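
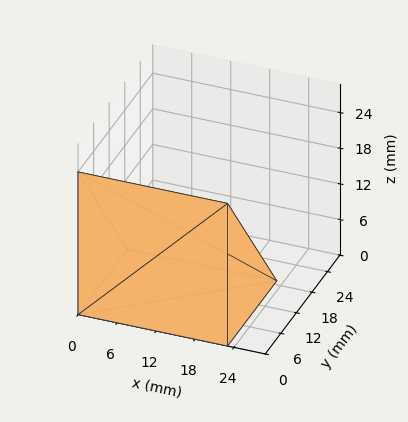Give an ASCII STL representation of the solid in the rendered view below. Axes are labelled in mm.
Reading the render: the shape is a wedge (ramp): 23 × 19 mm base, rising to 24 mm along the y=0 edge and sloping linearly to z=0 at y=19 (dimensions read to the nearest mm from the axis ticks). For the STL, each face is triangulated and given an outward normal.

solid part
  facet normal 0.0000 0.0000 -1.0000
    outer loop
      vertex 23.0 19.0 0.0
      vertex 23.0 0.0 0.0
      vertex 0.0 0.0 0.0
    endloop
  endfacet
  facet normal 0.0000 0.0000 -1.0000
    outer loop
      vertex 0.0 19.0 0.0
      vertex 23.0 19.0 0.0
      vertex 0.0 0.0 0.0
    endloop
  endfacet
  facet normal 0.0000 -1.0000 0.0000
    outer loop
      vertex 0.0 0.0 0.0
      vertex 23.0 0.0 0.0
      vertex 23.0 0.0 24.0
    endloop
  endfacet
  facet normal 0.0000 -1.0000 0.0000
    outer loop
      vertex 0.0 0.0 0.0
      vertex 23.0 0.0 24.0
      vertex 0.0 0.0 24.0
    endloop
  endfacet
  facet normal 0.0000 0.7840 0.6207
    outer loop
      vertex 0.0 0.0 24.0
      vertex 23.0 0.0 24.0
      vertex 23.0 19.0 0.0
    endloop
  endfacet
  facet normal 0.0000 0.7840 0.6207
    outer loop
      vertex 0.0 0.0 24.0
      vertex 23.0 19.0 0.0
      vertex 0.0 19.0 0.0
    endloop
  endfacet
  facet normal -1.0000 0.0000 0.0000
    outer loop
      vertex 0.0 0.0 24.0
      vertex 0.0 19.0 0.0
      vertex 0.0 0.0 0.0
    endloop
  endfacet
  facet normal 1.0000 0.0000 0.0000
    outer loop
      vertex 23.0 0.0 0.0
      vertex 23.0 19.0 0.0
      vertex 23.0 0.0 24.0
    endloop
  endfacet
endsolid part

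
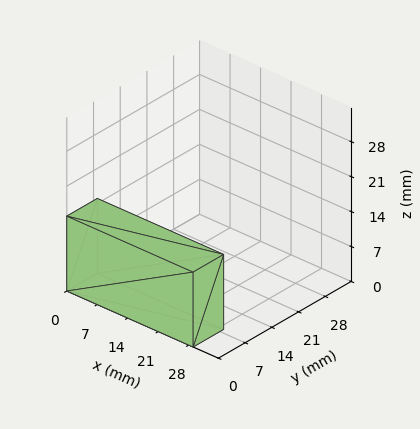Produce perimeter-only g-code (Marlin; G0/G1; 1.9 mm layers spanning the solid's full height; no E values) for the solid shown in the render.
Reading the render: the shape is a rectangular box, roughly 29 × 8 mm footprint and 15 mm tall (dimensions read to the nearest mm from the axis ticks). For the g-code, the solid's height is divided into equal slices at the stated Δz and each level perimeter traced with G1 moves after a G0 lift.

; perimeter-only toolpath
G21 ; units = mm
G90 ; absolute positioning
G28 ; home
; layer 1
G0 Z1.9
G0 X0.0 Y0.0
G1 X29.0 Y0.0
G1 X29.0 Y8.0
G1 X0.0 Y8.0
G1 X0.0 Y0.0
; layer 2
G0 Z3.8
G0 X0.0 Y0.0
G1 X29.0 Y0.0
G1 X29.0 Y8.0
G1 X0.0 Y8.0
G1 X0.0 Y0.0
; layer 3
G0 Z5.6
G0 X0.0 Y0.0
G1 X29.0 Y0.0
G1 X29.0 Y8.0
G1 X0.0 Y8.0
G1 X0.0 Y0.0
; layer 4
G0 Z7.5
G0 X0.0 Y0.0
G1 X29.0 Y0.0
G1 X29.0 Y8.0
G1 X0.0 Y8.0
G1 X0.0 Y0.0
; layer 5
G0 Z9.4
G0 X0.0 Y0.0
G1 X29.0 Y0.0
G1 X29.0 Y8.0
G1 X0.0 Y8.0
G1 X0.0 Y0.0
; layer 6
G0 Z11.2
G0 X0.0 Y0.0
G1 X29.0 Y0.0
G1 X29.0 Y8.0
G1 X0.0 Y8.0
G1 X0.0 Y0.0
; layer 7
G0 Z13.1
G0 X0.0 Y0.0
G1 X29.0 Y0.0
G1 X29.0 Y8.0
G1 X0.0 Y8.0
G1 X0.0 Y0.0
; layer 8
G0 Z15.0
G0 X0.0 Y0.0
G1 X29.0 Y0.0
G1 X29.0 Y8.0
G1 X0.0 Y8.0
G1 X0.0 Y0.0
M2 ; end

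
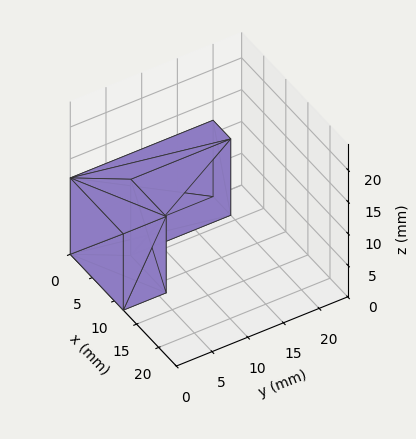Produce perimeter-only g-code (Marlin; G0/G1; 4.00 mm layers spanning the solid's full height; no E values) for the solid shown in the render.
Reading the render: the shape is an L-shaped prism: outer 12 × 20 mm, arm thicknesses ≈ 6 mm (horizontal) and 4 mm (vertical), extruded 12 mm in z (dimensions read to the nearest mm from the axis ticks). For the g-code, the solid's height is divided into equal slices at the stated Δz and each level perimeter traced with G1 moves after a G0 lift.

; perimeter-only toolpath
G21 ; units = mm
G90 ; absolute positioning
G28 ; home
; layer 1
G0 Z4.00
G0 X0.00 Y0.00
G1 X12.00 Y0.00
G1 X12.00 Y6.00
G1 X4.00 Y6.00
G1 X4.00 Y20.00
G1 X0.00 Y20.00
G1 X0.00 Y0.00
; layer 2
G0 Z8.00
G0 X0.00 Y0.00
G1 X12.00 Y0.00
G1 X12.00 Y6.00
G1 X4.00 Y6.00
G1 X4.00 Y20.00
G1 X0.00 Y20.00
G1 X0.00 Y0.00
; layer 3
G0 Z12.00
G0 X0.00 Y0.00
G1 X12.00 Y0.00
G1 X12.00 Y6.00
G1 X4.00 Y6.00
G1 X4.00 Y20.00
G1 X0.00 Y20.00
G1 X0.00 Y0.00
M2 ; end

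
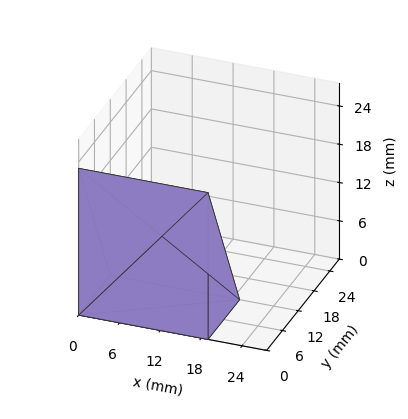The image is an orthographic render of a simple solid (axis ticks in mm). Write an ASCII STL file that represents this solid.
Reading the render: the shape is a wedge (ramp): 19 × 12 mm base, rising to 23 mm along the y=0 edge and sloping linearly to z=0 at y=12 (dimensions read to the nearest mm from the axis ticks). For the STL, each face is triangulated and given an outward normal.

solid part
  facet normal 0.0000 0.0000 -1.0000
    outer loop
      vertex 19.0 12.0 0.0
      vertex 19.0 0.0 0.0
      vertex 0.0 0.0 0.0
    endloop
  endfacet
  facet normal 0.0000 0.0000 -1.0000
    outer loop
      vertex 0.0 12.0 0.0
      vertex 19.0 12.0 0.0
      vertex 0.0 0.0 0.0
    endloop
  endfacet
  facet normal 0.0000 -1.0000 0.0000
    outer loop
      vertex 0.0 0.0 0.0
      vertex 19.0 0.0 0.0
      vertex 19.0 0.0 23.0
    endloop
  endfacet
  facet normal 0.0000 -1.0000 0.0000
    outer loop
      vertex 0.0 0.0 0.0
      vertex 19.0 0.0 23.0
      vertex 0.0 0.0 23.0
    endloop
  endfacet
  facet normal 0.0000 0.8866 0.4626
    outer loop
      vertex 0.0 0.0 23.0
      vertex 19.0 0.0 23.0
      vertex 19.0 12.0 0.0
    endloop
  endfacet
  facet normal 0.0000 0.8866 0.4626
    outer loop
      vertex 0.0 0.0 23.0
      vertex 19.0 12.0 0.0
      vertex 0.0 12.0 0.0
    endloop
  endfacet
  facet normal -1.0000 0.0000 0.0000
    outer loop
      vertex 0.0 0.0 23.0
      vertex 0.0 12.0 0.0
      vertex 0.0 0.0 0.0
    endloop
  endfacet
  facet normal 1.0000 0.0000 0.0000
    outer loop
      vertex 19.0 0.0 0.0
      vertex 19.0 12.0 0.0
      vertex 19.0 0.0 23.0
    endloop
  endfacet
endsolid part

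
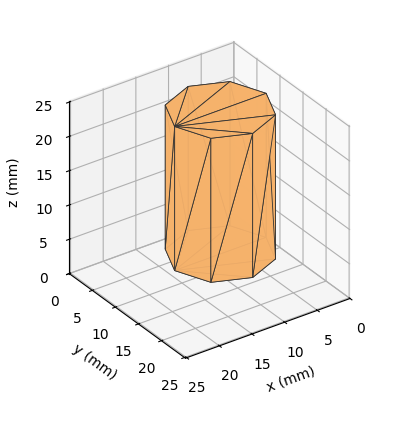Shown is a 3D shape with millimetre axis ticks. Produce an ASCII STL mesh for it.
Reading the render: the shape is a regular 8-sided prism (a cylinder approximated with 8 flat sides), circumscribed radius ≈ 7 mm, height ≈ 21 mm (dimensions read to the nearest mm from the axis ticks). For the STL, each face is triangulated and given an outward normal.

solid part
  facet normal 0.0000 0.0000 -1.0000
    outer loop
      vertex 7.000 14.000 0.000
      vertex 11.950 11.950 0.000
      vertex 14.000 7.000 0.000
    endloop
  endfacet
  facet normal 0.0000 0.0000 -1.0000
    outer loop
      vertex 2.050 11.950 0.000
      vertex 7.000 14.000 0.000
      vertex 14.000 7.000 0.000
    endloop
  endfacet
  facet normal 0.0000 0.0000 -1.0000
    outer loop
      vertex 0.000 7.000 0.000
      vertex 2.050 11.950 0.000
      vertex 14.000 7.000 0.000
    endloop
  endfacet
  facet normal 0.0000 0.0000 -1.0000
    outer loop
      vertex 2.050 2.050 0.000
      vertex 0.000 7.000 0.000
      vertex 14.000 7.000 0.000
    endloop
  endfacet
  facet normal 0.0000 0.0000 -1.0000
    outer loop
      vertex 7.000 0.000 0.000
      vertex 2.050 2.050 0.000
      vertex 14.000 7.000 0.000
    endloop
  endfacet
  facet normal 0.0000 0.0000 -1.0000
    outer loop
      vertex 11.950 2.050 0.000
      vertex 7.000 0.000 0.000
      vertex 14.000 7.000 0.000
    endloop
  endfacet
  facet normal 0.0000 0.0000 1.0000
    outer loop
      vertex 14.000 7.000 21.000
      vertex 11.950 11.950 21.000
      vertex 7.000 14.000 21.000
    endloop
  endfacet
  facet normal 0.0000 0.0000 1.0000
    outer loop
      vertex 14.000 7.000 21.000
      vertex 7.000 14.000 21.000
      vertex 2.050 11.950 21.000
    endloop
  endfacet
  facet normal 0.0000 0.0000 1.0000
    outer loop
      vertex 14.000 7.000 21.000
      vertex 2.050 11.950 21.000
      vertex 0.000 7.000 21.000
    endloop
  endfacet
  facet normal 0.0000 0.0000 1.0000
    outer loop
      vertex 14.000 7.000 21.000
      vertex 0.000 7.000 21.000
      vertex 2.050 2.050 21.000
    endloop
  endfacet
  facet normal 0.0000 0.0000 1.0000
    outer loop
      vertex 14.000 7.000 21.000
      vertex 2.050 2.050 21.000
      vertex 7.000 0.000 21.000
    endloop
  endfacet
  facet normal 0.0000 0.0000 1.0000
    outer loop
      vertex 14.000 7.000 21.000
      vertex 7.000 0.000 21.000
      vertex 11.950 2.050 21.000
    endloop
  endfacet
  facet normal 0.9239 0.3826 0.0000
    outer loop
      vertex 14.000 7.000 0.000
      vertex 11.950 11.950 0.000
      vertex 11.950 11.950 21.000
    endloop
  endfacet
  facet normal 0.9239 0.3826 0.0000
    outer loop
      vertex 14.000 7.000 0.000
      vertex 11.950 11.950 21.000
      vertex 14.000 7.000 21.000
    endloop
  endfacet
  facet normal 0.3826 0.9239 0.0000
    outer loop
      vertex 11.950 11.950 0.000
      vertex 7.000 14.000 0.000
      vertex 7.000 14.000 21.000
    endloop
  endfacet
  facet normal 0.3826 0.9239 0.0000
    outer loop
      vertex 11.950 11.950 0.000
      vertex 7.000 14.000 21.000
      vertex 11.950 11.950 21.000
    endloop
  endfacet
  facet normal -0.3826 0.9239 0.0000
    outer loop
      vertex 7.000 14.000 0.000
      vertex 2.050 11.950 0.000
      vertex 2.050 11.950 21.000
    endloop
  endfacet
  facet normal -0.3826 0.9239 0.0000
    outer loop
      vertex 7.000 14.000 0.000
      vertex 2.050 11.950 21.000
      vertex 7.000 14.000 21.000
    endloop
  endfacet
  facet normal -0.9239 0.3826 0.0000
    outer loop
      vertex 2.050 11.950 0.000
      vertex 0.000 7.000 0.000
      vertex 0.000 7.000 21.000
    endloop
  endfacet
  facet normal -0.9239 0.3826 0.0000
    outer loop
      vertex 2.050 11.950 0.000
      vertex 0.000 7.000 21.000
      vertex 2.050 11.950 21.000
    endloop
  endfacet
  facet normal -0.9239 -0.3826 0.0000
    outer loop
      vertex 0.000 7.000 0.000
      vertex 2.050 2.050 0.000
      vertex 2.050 2.050 21.000
    endloop
  endfacet
  facet normal -0.9239 -0.3826 0.0000
    outer loop
      vertex 0.000 7.000 0.000
      vertex 2.050 2.050 21.000
      vertex 0.000 7.000 21.000
    endloop
  endfacet
  facet normal -0.3826 -0.9239 0.0000
    outer loop
      vertex 2.050 2.050 0.000
      vertex 7.000 0.000 0.000
      vertex 7.000 0.000 21.000
    endloop
  endfacet
  facet normal -0.3826 -0.9239 0.0000
    outer loop
      vertex 2.050 2.050 0.000
      vertex 7.000 0.000 21.000
      vertex 2.050 2.050 21.000
    endloop
  endfacet
  facet normal 0.3826 -0.9239 0.0000
    outer loop
      vertex 7.000 0.000 0.000
      vertex 11.950 2.050 0.000
      vertex 11.950 2.050 21.000
    endloop
  endfacet
  facet normal 0.3826 -0.9239 0.0000
    outer loop
      vertex 7.000 0.000 0.000
      vertex 11.950 2.050 21.000
      vertex 7.000 0.000 21.000
    endloop
  endfacet
  facet normal 0.9239 -0.3826 0.0000
    outer loop
      vertex 11.950 2.050 0.000
      vertex 14.000 7.000 0.000
      vertex 14.000 7.000 21.000
    endloop
  endfacet
  facet normal 0.9239 -0.3826 0.0000
    outer loop
      vertex 11.950 2.050 0.000
      vertex 14.000 7.000 21.000
      vertex 11.950 2.050 21.000
    endloop
  endfacet
endsolid part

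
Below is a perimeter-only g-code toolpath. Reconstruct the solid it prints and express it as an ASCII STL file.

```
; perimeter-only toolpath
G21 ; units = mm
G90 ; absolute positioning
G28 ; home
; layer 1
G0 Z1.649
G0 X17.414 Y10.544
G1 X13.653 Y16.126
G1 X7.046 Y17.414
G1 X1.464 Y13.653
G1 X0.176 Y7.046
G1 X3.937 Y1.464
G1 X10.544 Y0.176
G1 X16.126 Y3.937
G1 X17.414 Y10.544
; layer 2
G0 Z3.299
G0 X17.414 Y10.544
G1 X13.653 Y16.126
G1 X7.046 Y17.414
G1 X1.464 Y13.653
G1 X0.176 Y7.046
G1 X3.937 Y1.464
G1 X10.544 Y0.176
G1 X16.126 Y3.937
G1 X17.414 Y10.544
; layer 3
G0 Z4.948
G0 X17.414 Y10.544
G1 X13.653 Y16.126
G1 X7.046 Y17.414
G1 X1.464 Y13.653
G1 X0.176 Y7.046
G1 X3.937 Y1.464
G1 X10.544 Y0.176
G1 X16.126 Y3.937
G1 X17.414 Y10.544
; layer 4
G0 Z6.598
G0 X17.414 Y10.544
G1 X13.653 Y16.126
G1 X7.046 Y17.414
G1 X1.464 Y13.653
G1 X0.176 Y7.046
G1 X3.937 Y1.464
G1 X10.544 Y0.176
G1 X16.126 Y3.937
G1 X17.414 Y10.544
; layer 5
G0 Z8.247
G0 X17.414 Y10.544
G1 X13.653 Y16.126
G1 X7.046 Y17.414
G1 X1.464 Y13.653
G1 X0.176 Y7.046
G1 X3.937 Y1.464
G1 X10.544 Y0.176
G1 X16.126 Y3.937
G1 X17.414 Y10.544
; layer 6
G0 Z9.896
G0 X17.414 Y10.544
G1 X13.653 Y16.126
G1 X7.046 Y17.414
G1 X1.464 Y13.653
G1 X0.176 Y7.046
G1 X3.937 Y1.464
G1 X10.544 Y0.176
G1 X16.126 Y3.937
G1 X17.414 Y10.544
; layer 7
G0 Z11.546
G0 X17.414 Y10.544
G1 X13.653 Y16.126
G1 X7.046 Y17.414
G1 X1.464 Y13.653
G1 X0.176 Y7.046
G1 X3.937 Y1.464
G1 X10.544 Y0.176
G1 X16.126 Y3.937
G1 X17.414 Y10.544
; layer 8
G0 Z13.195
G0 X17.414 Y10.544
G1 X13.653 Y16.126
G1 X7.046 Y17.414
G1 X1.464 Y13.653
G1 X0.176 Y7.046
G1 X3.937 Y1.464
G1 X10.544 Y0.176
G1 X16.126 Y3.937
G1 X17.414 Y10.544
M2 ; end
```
solid part
  facet normal 0.0000 0.0000 -1.0000
    outer loop
      vertex 7.046 17.414 0.000
      vertex 13.653 16.126 0.000
      vertex 17.414 10.544 0.000
    endloop
  endfacet
  facet normal 0.0000 0.0000 -1.0000
    outer loop
      vertex 1.464 13.653 0.000
      vertex 7.046 17.414 0.000
      vertex 17.414 10.544 0.000
    endloop
  endfacet
  facet normal 0.0000 0.0000 -1.0000
    outer loop
      vertex 0.176 7.046 0.000
      vertex 1.464 13.653 0.000
      vertex 17.414 10.544 0.000
    endloop
  endfacet
  facet normal 0.0000 0.0000 -1.0000
    outer loop
      vertex 3.937 1.464 0.000
      vertex 0.176 7.046 0.000
      vertex 17.414 10.544 0.000
    endloop
  endfacet
  facet normal 0.0000 0.0000 -1.0000
    outer loop
      vertex 10.544 0.176 0.000
      vertex 3.937 1.464 0.000
      vertex 17.414 10.544 0.000
    endloop
  endfacet
  facet normal 0.0000 0.0000 -1.0000
    outer loop
      vertex 16.126 3.937 0.000
      vertex 10.544 0.176 0.000
      vertex 17.414 10.544 0.000
    endloop
  endfacet
  facet normal 0.0000 0.0000 1.0000
    outer loop
      vertex 17.414 10.544 13.195
      vertex 13.653 16.126 13.195
      vertex 7.046 17.414 13.195
    endloop
  endfacet
  facet normal 0.0000 0.0000 1.0000
    outer loop
      vertex 17.414 10.544 13.195
      vertex 7.046 17.414 13.195
      vertex 1.464 13.653 13.195
    endloop
  endfacet
  facet normal 0.0000 0.0000 1.0000
    outer loop
      vertex 17.414 10.544 13.195
      vertex 1.464 13.653 13.195
      vertex 0.176 7.046 13.195
    endloop
  endfacet
  facet normal 0.0000 0.0000 1.0000
    outer loop
      vertex 17.414 10.544 13.195
      vertex 0.176 7.046 13.195
      vertex 3.937 1.464 13.195
    endloop
  endfacet
  facet normal 0.0000 0.0000 1.0000
    outer loop
      vertex 17.414 10.544 13.195
      vertex 3.937 1.464 13.195
      vertex 10.544 0.176 13.195
    endloop
  endfacet
  facet normal 0.0000 0.0000 1.0000
    outer loop
      vertex 17.414 10.544 13.195
      vertex 10.544 0.176 13.195
      vertex 16.126 3.937 13.195
    endloop
  endfacet
  facet normal 0.8293 0.5588 0.0000
    outer loop
      vertex 17.414 10.544 0.000
      vertex 13.653 16.126 0.000
      vertex 13.653 16.126 13.195
    endloop
  endfacet
  facet normal 0.8293 0.5588 0.0000
    outer loop
      vertex 17.414 10.544 0.000
      vertex 13.653 16.126 13.195
      vertex 17.414 10.544 13.195
    endloop
  endfacet
  facet normal 0.1913 0.9815 0.0000
    outer loop
      vertex 13.653 16.126 0.000
      vertex 7.046 17.414 0.000
      vertex 7.046 17.414 13.195
    endloop
  endfacet
  facet normal 0.1913 0.9815 0.0000
    outer loop
      vertex 13.653 16.126 0.000
      vertex 7.046 17.414 13.195
      vertex 13.653 16.126 13.195
    endloop
  endfacet
  facet normal -0.5588 0.8293 0.0000
    outer loop
      vertex 7.046 17.414 0.000
      vertex 1.464 13.653 0.000
      vertex 1.464 13.653 13.195
    endloop
  endfacet
  facet normal -0.5588 0.8293 0.0000
    outer loop
      vertex 7.046 17.414 0.000
      vertex 1.464 13.653 13.195
      vertex 7.046 17.414 13.195
    endloop
  endfacet
  facet normal -0.9815 0.1913 0.0000
    outer loop
      vertex 1.464 13.653 0.000
      vertex 0.176 7.046 0.000
      vertex 0.176 7.046 13.195
    endloop
  endfacet
  facet normal -0.9815 0.1913 0.0000
    outer loop
      vertex 1.464 13.653 0.000
      vertex 0.176 7.046 13.195
      vertex 1.464 13.653 13.195
    endloop
  endfacet
  facet normal -0.8293 -0.5588 0.0000
    outer loop
      vertex 0.176 7.046 0.000
      vertex 3.937 1.464 0.000
      vertex 3.937 1.464 13.195
    endloop
  endfacet
  facet normal -0.8293 -0.5588 0.0000
    outer loop
      vertex 0.176 7.046 0.000
      vertex 3.937 1.464 13.195
      vertex 0.176 7.046 13.195
    endloop
  endfacet
  facet normal -0.1913 -0.9815 0.0000
    outer loop
      vertex 3.937 1.464 0.000
      vertex 10.544 0.176 0.000
      vertex 10.544 0.176 13.195
    endloop
  endfacet
  facet normal -0.1913 -0.9815 0.0000
    outer loop
      vertex 3.937 1.464 0.000
      vertex 10.544 0.176 13.195
      vertex 3.937 1.464 13.195
    endloop
  endfacet
  facet normal 0.5588 -0.8293 0.0000
    outer loop
      vertex 10.544 0.176 0.000
      vertex 16.126 3.937 0.000
      vertex 16.126 3.937 13.195
    endloop
  endfacet
  facet normal 0.5588 -0.8293 0.0000
    outer loop
      vertex 10.544 0.176 0.000
      vertex 16.126 3.937 13.195
      vertex 10.544 0.176 13.195
    endloop
  endfacet
  facet normal 0.9815 -0.1913 0.0000
    outer loop
      vertex 16.126 3.937 0.000
      vertex 17.414 10.544 0.000
      vertex 17.414 10.544 13.195
    endloop
  endfacet
  facet normal 0.9815 -0.1913 0.0000
    outer loop
      vertex 16.126 3.937 0.000
      vertex 17.414 10.544 13.195
      vertex 16.126 3.937 13.195
    endloop
  endfacet
endsolid part

The G0 Z moves step by Δz≈1.649 mm. Every layer's G1 loop is the same polygon, so the solid is a straight extrusion of it from z=0 to z≈13.2. Closing with flat bottom and top caps and triangulating gives 28 facets — a regular 8-sided prism (a cylinder approximated with 8 flat sides), circumscribed radius ≈ 8.79 mm, height ≈ 13.2 mm.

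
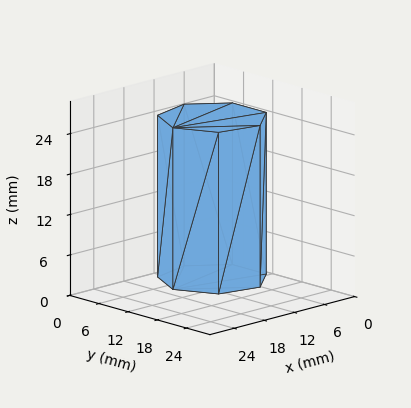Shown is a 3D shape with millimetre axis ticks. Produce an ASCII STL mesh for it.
Reading the render: the shape is a regular 7-sided prism (a cylinder approximated with 7 flat sides), circumscribed radius ≈ 8 mm, height ≈ 24 mm (dimensions read to the nearest mm from the axis ticks). For the STL, each face is triangulated and given an outward normal.

solid part
  facet normal 0.0000 0.0000 -1.0000
    outer loop
      vertex 6.220 15.799 0.000
      vertex 12.988 14.255 0.000
      vertex 16.000 8.000 0.000
    endloop
  endfacet
  facet normal 0.0000 0.0000 -1.0000
    outer loop
      vertex 0.792 11.471 0.000
      vertex 6.220 15.799 0.000
      vertex 16.000 8.000 0.000
    endloop
  endfacet
  facet normal 0.0000 0.0000 -1.0000
    outer loop
      vertex 0.792 4.529 0.000
      vertex 0.792 11.471 0.000
      vertex 16.000 8.000 0.000
    endloop
  endfacet
  facet normal 0.0000 0.0000 -1.0000
    outer loop
      vertex 6.220 0.201 0.000
      vertex 0.792 4.529 0.000
      vertex 16.000 8.000 0.000
    endloop
  endfacet
  facet normal 0.0000 0.0000 -1.0000
    outer loop
      vertex 12.988 1.745 0.000
      vertex 6.220 0.201 0.000
      vertex 16.000 8.000 0.000
    endloop
  endfacet
  facet normal 0.0000 0.0000 1.0000
    outer loop
      vertex 16.000 8.000 24.000
      vertex 12.988 14.255 24.000
      vertex 6.220 15.799 24.000
    endloop
  endfacet
  facet normal 0.0000 0.0000 1.0000
    outer loop
      vertex 16.000 8.000 24.000
      vertex 6.220 15.799 24.000
      vertex 0.792 11.471 24.000
    endloop
  endfacet
  facet normal 0.0000 0.0000 1.0000
    outer loop
      vertex 16.000 8.000 24.000
      vertex 0.792 11.471 24.000
      vertex 0.792 4.529 24.000
    endloop
  endfacet
  facet normal 0.0000 0.0000 1.0000
    outer loop
      vertex 16.000 8.000 24.000
      vertex 0.792 4.529 24.000
      vertex 6.220 0.201 24.000
    endloop
  endfacet
  facet normal 0.0000 0.0000 1.0000
    outer loop
      vertex 16.000 8.000 24.000
      vertex 6.220 0.201 24.000
      vertex 12.988 1.745 24.000
    endloop
  endfacet
  facet normal 0.9010 0.4339 0.0000
    outer loop
      vertex 16.000 8.000 0.000
      vertex 12.988 14.255 0.000
      vertex 12.988 14.255 24.000
    endloop
  endfacet
  facet normal 0.9010 0.4339 0.0000
    outer loop
      vertex 16.000 8.000 0.000
      vertex 12.988 14.255 24.000
      vertex 16.000 8.000 24.000
    endloop
  endfacet
  facet normal 0.2224 0.9750 0.0000
    outer loop
      vertex 12.988 14.255 0.000
      vertex 6.220 15.799 0.000
      vertex 6.220 15.799 24.000
    endloop
  endfacet
  facet normal 0.2224 0.9750 0.0000
    outer loop
      vertex 12.988 14.255 0.000
      vertex 6.220 15.799 24.000
      vertex 12.988 14.255 24.000
    endloop
  endfacet
  facet normal -0.6234 0.7819 0.0000
    outer loop
      vertex 6.220 15.799 0.000
      vertex 0.792 11.471 0.000
      vertex 0.792 11.471 24.000
    endloop
  endfacet
  facet normal -0.6234 0.7819 0.0000
    outer loop
      vertex 6.220 15.799 0.000
      vertex 0.792 11.471 24.000
      vertex 6.220 15.799 24.000
    endloop
  endfacet
  facet normal -1.0000 0.0000 0.0000
    outer loop
      vertex 0.792 11.471 0.000
      vertex 0.792 4.529 0.000
      vertex 0.792 4.529 24.000
    endloop
  endfacet
  facet normal -1.0000 0.0000 0.0000
    outer loop
      vertex 0.792 11.471 0.000
      vertex 0.792 4.529 24.000
      vertex 0.792 11.471 24.000
    endloop
  endfacet
  facet normal -0.6234 -0.7819 0.0000
    outer loop
      vertex 0.792 4.529 0.000
      vertex 6.220 0.201 0.000
      vertex 6.220 0.201 24.000
    endloop
  endfacet
  facet normal -0.6234 -0.7819 0.0000
    outer loop
      vertex 0.792 4.529 0.000
      vertex 6.220 0.201 24.000
      vertex 0.792 4.529 24.000
    endloop
  endfacet
  facet normal 0.2224 -0.9750 0.0000
    outer loop
      vertex 6.220 0.201 0.000
      vertex 12.988 1.745 0.000
      vertex 12.988 1.745 24.000
    endloop
  endfacet
  facet normal 0.2224 -0.9750 0.0000
    outer loop
      vertex 6.220 0.201 0.000
      vertex 12.988 1.745 24.000
      vertex 6.220 0.201 24.000
    endloop
  endfacet
  facet normal 0.9010 -0.4339 0.0000
    outer loop
      vertex 12.988 1.745 0.000
      vertex 16.000 8.000 0.000
      vertex 16.000 8.000 24.000
    endloop
  endfacet
  facet normal 0.9010 -0.4339 0.0000
    outer loop
      vertex 12.988 1.745 0.000
      vertex 16.000 8.000 24.000
      vertex 12.988 1.745 24.000
    endloop
  endfacet
endsolid part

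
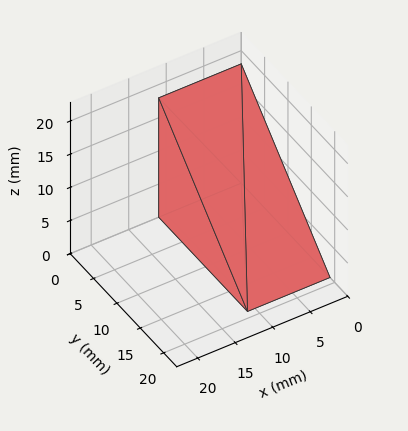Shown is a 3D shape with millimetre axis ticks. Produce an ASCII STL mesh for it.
Reading the render: the shape is a wedge (ramp): 11 × 19 mm base, rising to 18 mm along the y=0 edge and sloping linearly to z=0 at y=19 (dimensions read to the nearest mm from the axis ticks). For the STL, each face is triangulated and given an outward normal.

solid part
  facet normal 0.0000 0.0000 -1.0000
    outer loop
      vertex 11.0 19.0 0.0
      vertex 11.0 0.0 0.0
      vertex 0.0 0.0 0.0
    endloop
  endfacet
  facet normal 0.0000 0.0000 -1.0000
    outer loop
      vertex 0.0 19.0 0.0
      vertex 11.0 19.0 0.0
      vertex 0.0 0.0 0.0
    endloop
  endfacet
  facet normal 0.0000 -1.0000 0.0000
    outer loop
      vertex 0.0 0.0 0.0
      vertex 11.0 0.0 0.0
      vertex 11.0 0.0 18.0
    endloop
  endfacet
  facet normal 0.0000 -1.0000 0.0000
    outer loop
      vertex 0.0 0.0 0.0
      vertex 11.0 0.0 18.0
      vertex 0.0 0.0 18.0
    endloop
  endfacet
  facet normal 0.0000 0.6877 0.7260
    outer loop
      vertex 0.0 0.0 18.0
      vertex 11.0 0.0 18.0
      vertex 11.0 19.0 0.0
    endloop
  endfacet
  facet normal 0.0000 0.6877 0.7260
    outer loop
      vertex 0.0 0.0 18.0
      vertex 11.0 19.0 0.0
      vertex 0.0 19.0 0.0
    endloop
  endfacet
  facet normal -1.0000 0.0000 0.0000
    outer loop
      vertex 0.0 0.0 18.0
      vertex 0.0 19.0 0.0
      vertex 0.0 0.0 0.0
    endloop
  endfacet
  facet normal 1.0000 0.0000 0.0000
    outer loop
      vertex 11.0 0.0 0.0
      vertex 11.0 19.0 0.0
      vertex 11.0 0.0 18.0
    endloop
  endfacet
endsolid part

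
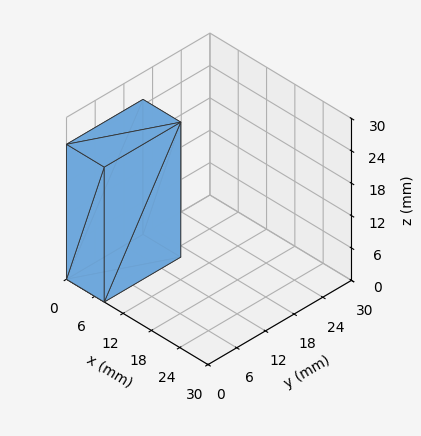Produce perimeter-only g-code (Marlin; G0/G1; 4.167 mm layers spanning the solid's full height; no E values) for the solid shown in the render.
Reading the render: the shape is a rectangular box, roughly 8 × 16 mm footprint and 25 mm tall (dimensions read to the nearest mm from the axis ticks). For the g-code, the solid's height is divided into equal slices at the stated Δz and each level perimeter traced with G1 moves after a G0 lift.

; perimeter-only toolpath
G21 ; units = mm
G90 ; absolute positioning
G28 ; home
; layer 1
G0 Z4.167
G0 X0.000 Y0.000
G1 X8.000 Y0.000
G1 X8.000 Y16.000
G1 X0.000 Y16.000
G1 X0.000 Y0.000
; layer 2
G0 Z8.333
G0 X0.000 Y0.000
G1 X8.000 Y0.000
G1 X8.000 Y16.000
G1 X0.000 Y16.000
G1 X0.000 Y0.000
; layer 3
G0 Z12.500
G0 X0.000 Y0.000
G1 X8.000 Y0.000
G1 X8.000 Y16.000
G1 X0.000 Y16.000
G1 X0.000 Y0.000
; layer 4
G0 Z16.667
G0 X0.000 Y0.000
G1 X8.000 Y0.000
G1 X8.000 Y16.000
G1 X0.000 Y16.000
G1 X0.000 Y0.000
; layer 5
G0 Z20.833
G0 X0.000 Y0.000
G1 X8.000 Y0.000
G1 X8.000 Y16.000
G1 X0.000 Y16.000
G1 X0.000 Y0.000
; layer 6
G0 Z25.000
G0 X0.000 Y0.000
G1 X8.000 Y0.000
G1 X8.000 Y16.000
G1 X0.000 Y16.000
G1 X0.000 Y0.000
M2 ; end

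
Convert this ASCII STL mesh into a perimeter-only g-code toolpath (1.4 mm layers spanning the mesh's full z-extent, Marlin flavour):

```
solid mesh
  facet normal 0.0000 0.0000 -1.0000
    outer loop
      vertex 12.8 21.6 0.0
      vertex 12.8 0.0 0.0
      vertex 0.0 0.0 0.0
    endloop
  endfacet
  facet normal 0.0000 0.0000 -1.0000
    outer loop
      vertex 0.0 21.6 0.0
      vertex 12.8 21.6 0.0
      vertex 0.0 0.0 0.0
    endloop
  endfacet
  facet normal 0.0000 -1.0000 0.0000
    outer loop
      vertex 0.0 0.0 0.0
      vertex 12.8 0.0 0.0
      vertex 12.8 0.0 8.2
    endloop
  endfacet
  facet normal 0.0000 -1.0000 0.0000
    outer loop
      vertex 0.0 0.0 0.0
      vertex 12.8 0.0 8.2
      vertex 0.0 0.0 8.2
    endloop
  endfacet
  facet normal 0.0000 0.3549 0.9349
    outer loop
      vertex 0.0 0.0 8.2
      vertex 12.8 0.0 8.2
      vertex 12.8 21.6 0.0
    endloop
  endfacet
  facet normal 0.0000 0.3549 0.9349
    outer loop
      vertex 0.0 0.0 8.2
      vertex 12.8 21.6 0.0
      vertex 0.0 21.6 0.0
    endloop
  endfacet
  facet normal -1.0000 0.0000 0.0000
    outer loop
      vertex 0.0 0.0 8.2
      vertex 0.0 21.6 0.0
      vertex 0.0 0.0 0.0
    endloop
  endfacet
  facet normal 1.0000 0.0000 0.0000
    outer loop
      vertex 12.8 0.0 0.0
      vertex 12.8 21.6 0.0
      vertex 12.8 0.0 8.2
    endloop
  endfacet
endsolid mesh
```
; perimeter-only toolpath
G21 ; units = mm
G90 ; absolute positioning
G28 ; home
; layer 1
G0 Z1.4
G0 X0.0 Y0.0
G1 X12.8 Y0.0
G1 X12.8 Y18.0
G1 X0.0 Y18.0
G1 X0.0 Y0.0
; layer 2
G0 Z2.7
G0 X0.0 Y0.0
G1 X12.8 Y0.0
G1 X12.8 Y14.4
G1 X0.0 Y14.4
G1 X0.0 Y0.0
; layer 3
G0 Z4.1
G0 X0.0 Y0.0
G1 X12.8 Y0.0
G1 X12.8 Y10.8
G1 X0.0 Y10.8
G1 X0.0 Y0.0
; layer 4
G0 Z5.5
G0 X0.0 Y0.0
G1 X12.8 Y0.0
G1 X12.8 Y7.2
G1 X0.0 Y7.2
G1 X0.0 Y0.0
; layer 5
G0 Z6.8
G0 X0.0 Y0.0
G1 X12.8 Y0.0
G1 X12.8 Y3.6
G1 X0.0 Y3.6
G1 X0.0 Y0.0
M2 ; end

The solid is a wedge (ramp): 12.8 × 21.6 mm base, rising to 8.2 mm along the y=0 edge and sloping linearly to z=0 at y=21.6. Slicing at Δz = 1.4 mm — 6 equal slices spanning the solid's height, so layer i sits at z = i·h/6 — gives 5 non-empty perimeters. Each is a 4-segment closed polygon; G0 lifts to the layer z and rapids to the start vertex, then G1 traces the edges. The cross-section shrinks linearly with z (the slice at the apex is degenerate and omitted).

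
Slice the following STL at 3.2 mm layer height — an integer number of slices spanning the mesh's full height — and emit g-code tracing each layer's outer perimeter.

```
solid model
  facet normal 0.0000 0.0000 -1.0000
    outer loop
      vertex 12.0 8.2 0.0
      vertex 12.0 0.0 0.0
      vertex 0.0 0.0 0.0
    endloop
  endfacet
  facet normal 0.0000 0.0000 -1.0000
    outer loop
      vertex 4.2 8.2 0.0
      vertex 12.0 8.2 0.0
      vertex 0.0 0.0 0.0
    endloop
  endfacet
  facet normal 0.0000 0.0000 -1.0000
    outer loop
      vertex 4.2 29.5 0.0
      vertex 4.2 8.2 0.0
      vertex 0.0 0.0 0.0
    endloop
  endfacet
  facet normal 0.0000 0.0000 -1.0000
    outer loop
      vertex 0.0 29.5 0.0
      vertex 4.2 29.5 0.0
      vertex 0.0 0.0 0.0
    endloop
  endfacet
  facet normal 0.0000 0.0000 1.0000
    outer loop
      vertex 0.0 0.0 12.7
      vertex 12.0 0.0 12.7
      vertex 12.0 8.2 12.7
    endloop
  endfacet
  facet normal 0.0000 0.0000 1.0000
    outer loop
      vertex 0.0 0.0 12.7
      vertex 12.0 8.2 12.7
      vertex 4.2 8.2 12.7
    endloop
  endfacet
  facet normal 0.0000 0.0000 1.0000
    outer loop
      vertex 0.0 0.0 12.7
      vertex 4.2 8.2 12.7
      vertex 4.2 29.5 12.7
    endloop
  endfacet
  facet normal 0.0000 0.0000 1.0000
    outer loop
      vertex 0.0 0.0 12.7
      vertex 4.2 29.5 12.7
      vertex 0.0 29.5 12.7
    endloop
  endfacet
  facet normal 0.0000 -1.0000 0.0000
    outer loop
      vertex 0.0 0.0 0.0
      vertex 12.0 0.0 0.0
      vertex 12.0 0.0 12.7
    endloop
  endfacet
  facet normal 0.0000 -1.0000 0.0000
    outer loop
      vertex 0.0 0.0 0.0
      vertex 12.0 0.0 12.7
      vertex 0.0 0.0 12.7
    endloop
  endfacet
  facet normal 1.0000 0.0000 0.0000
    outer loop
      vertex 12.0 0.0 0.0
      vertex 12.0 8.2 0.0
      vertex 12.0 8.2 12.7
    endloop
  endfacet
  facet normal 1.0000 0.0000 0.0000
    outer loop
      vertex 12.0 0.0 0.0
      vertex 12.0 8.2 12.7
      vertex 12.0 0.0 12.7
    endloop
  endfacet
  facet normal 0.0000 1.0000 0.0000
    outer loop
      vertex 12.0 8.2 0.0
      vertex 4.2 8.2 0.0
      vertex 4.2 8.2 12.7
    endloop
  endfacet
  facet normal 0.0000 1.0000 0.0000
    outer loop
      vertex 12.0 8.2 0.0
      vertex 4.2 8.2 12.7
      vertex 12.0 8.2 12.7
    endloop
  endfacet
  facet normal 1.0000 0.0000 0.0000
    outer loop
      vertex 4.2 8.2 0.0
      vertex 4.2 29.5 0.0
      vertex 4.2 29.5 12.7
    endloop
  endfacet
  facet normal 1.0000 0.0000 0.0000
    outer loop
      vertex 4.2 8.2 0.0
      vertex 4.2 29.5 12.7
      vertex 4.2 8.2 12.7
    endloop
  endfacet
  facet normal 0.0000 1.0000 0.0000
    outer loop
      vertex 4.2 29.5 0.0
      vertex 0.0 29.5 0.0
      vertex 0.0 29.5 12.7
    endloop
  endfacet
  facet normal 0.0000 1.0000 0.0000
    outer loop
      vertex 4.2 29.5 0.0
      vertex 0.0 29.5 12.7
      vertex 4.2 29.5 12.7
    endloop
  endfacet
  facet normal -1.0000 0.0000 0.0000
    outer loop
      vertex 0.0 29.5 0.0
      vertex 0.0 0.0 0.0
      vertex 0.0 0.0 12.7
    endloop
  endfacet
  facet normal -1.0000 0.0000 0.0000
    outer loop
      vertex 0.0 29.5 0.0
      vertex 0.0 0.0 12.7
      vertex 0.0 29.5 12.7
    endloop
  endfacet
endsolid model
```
; perimeter-only toolpath
G21 ; units = mm
G90 ; absolute positioning
G28 ; home
; layer 1
G0 Z3.2
G0 X0.0 Y0.0
G1 X12.0 Y0.0
G1 X12.0 Y8.2
G1 X4.2 Y8.2
G1 X4.2 Y29.5
G1 X0.0 Y29.5
G1 X0.0 Y0.0
; layer 2
G0 Z6.3
G0 X0.0 Y0.0
G1 X12.0 Y0.0
G1 X12.0 Y8.2
G1 X4.2 Y8.2
G1 X4.2 Y29.5
G1 X0.0 Y29.5
G1 X0.0 Y0.0
; layer 3
G0 Z9.5
G0 X0.0 Y0.0
G1 X12.0 Y0.0
G1 X12.0 Y8.2
G1 X4.2 Y8.2
G1 X4.2 Y29.5
G1 X0.0 Y29.5
G1 X0.0 Y0.0
; layer 4
G0 Z12.7
G0 X0.0 Y0.0
G1 X12.0 Y0.0
G1 X12.0 Y8.2
G1 X4.2 Y8.2
G1 X4.2 Y29.5
G1 X0.0 Y29.5
G1 X0.0 Y0.0
M2 ; end

The solid is an L-shaped prism: outer 12 × 29.5 mm, arm thicknesses ≈ 8.2 mm (horizontal) and 4.2 mm (vertical), extruded 12.7 mm in z. Slicing at Δz = 3.2 mm — 4 equal slices spanning the solid's height, so layer i sits at z = i·h/4 — gives 4 non-empty perimeters. Each is a 6-segment closed polygon; G0 lifts to the layer z and rapids to the start vertex, then G1 traces the edges.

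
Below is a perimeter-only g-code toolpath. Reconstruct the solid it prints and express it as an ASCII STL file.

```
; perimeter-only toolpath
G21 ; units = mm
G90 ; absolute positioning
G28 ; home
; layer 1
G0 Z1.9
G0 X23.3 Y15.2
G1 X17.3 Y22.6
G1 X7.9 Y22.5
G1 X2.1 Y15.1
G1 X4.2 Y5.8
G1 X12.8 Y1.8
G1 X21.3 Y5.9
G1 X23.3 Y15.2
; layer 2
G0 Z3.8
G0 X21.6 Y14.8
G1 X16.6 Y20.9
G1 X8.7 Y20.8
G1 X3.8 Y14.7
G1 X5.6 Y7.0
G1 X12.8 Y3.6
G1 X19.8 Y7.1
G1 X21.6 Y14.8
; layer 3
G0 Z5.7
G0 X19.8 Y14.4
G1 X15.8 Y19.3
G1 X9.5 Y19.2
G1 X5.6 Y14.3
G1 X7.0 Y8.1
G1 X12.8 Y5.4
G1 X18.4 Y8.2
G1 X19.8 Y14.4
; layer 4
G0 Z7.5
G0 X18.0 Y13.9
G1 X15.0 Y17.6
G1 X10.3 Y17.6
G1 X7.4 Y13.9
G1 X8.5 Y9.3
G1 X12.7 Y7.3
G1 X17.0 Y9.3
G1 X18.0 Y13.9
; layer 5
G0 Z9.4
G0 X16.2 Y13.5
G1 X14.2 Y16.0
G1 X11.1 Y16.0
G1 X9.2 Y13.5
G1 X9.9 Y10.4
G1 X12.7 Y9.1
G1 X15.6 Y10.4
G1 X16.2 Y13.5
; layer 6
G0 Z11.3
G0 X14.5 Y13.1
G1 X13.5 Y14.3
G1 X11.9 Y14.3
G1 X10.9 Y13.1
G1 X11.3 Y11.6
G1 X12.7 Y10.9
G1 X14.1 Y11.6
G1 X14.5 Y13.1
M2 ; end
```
solid part
  facet normal 0.0000 0.0000 -1.0000
    outer loop
      vertex 7.1 24.1 0.0
      vertex 18.1 24.2 0.0
      vertex 25.1 15.6 0.0
    endloop
  endfacet
  facet normal 0.0000 0.0000 -1.0000
    outer loop
      vertex 0.3 15.5 0.0
      vertex 7.1 24.1 0.0
      vertex 25.1 15.6 0.0
    endloop
  endfacet
  facet normal 0.0000 0.0000 -1.0000
    outer loop
      vertex 2.8 4.7 0.0
      vertex 0.3 15.5 0.0
      vertex 25.1 15.6 0.0
    endloop
  endfacet
  facet normal 0.0000 0.0000 -1.0000
    outer loop
      vertex 12.8 0.0 0.0
      vertex 2.8 4.7 0.0
      vertex 25.1 15.6 0.0
    endloop
  endfacet
  facet normal 0.0000 0.0000 -1.0000
    outer loop
      vertex 22.7 4.8 0.0
      vertex 12.8 0.0 0.0
      vertex 25.1 15.6 0.0
    endloop
  endfacet
  facet normal 0.5859 0.4769 0.6552
    outer loop
      vertex 25.1 15.6 0.0
      vertex 18.1 24.2 0.0
      vertex 12.7 12.7 13.2
    endloop
  endfacet
  facet normal -0.0069 0.7554 0.6553
    outer loop
      vertex 18.1 24.2 0.0
      vertex 7.1 24.1 0.0
      vertex 12.7 12.7 13.2
    endloop
  endfacet
  facet normal -0.5923 0.4683 0.6557
    outer loop
      vertex 7.1 24.1 0.0
      vertex 0.3 15.5 0.0
      vertex 12.7 12.7 13.2
    endloop
  endfacet
  facet normal -0.7360 -0.1704 0.6552
    outer loop
      vertex 0.3 15.5 0.0
      vertex 2.8 4.7 0.0
      vertex 12.7 12.7 13.2
    endloop
  endfacet
  facet normal -0.3213 -0.6836 0.6553
    outer loop
      vertex 2.8 4.7 0.0
      vertex 12.8 0.0 0.0
      vertex 12.7 12.7 13.2
    endloop
  endfacet
  facet normal 0.3293 -0.6792 0.6560
    outer loop
      vertex 12.8 0.0 0.0
      vertex 22.7 4.8 0.0
      vertex 12.7 12.7 13.2
    endloop
  endfacet
  facet normal 0.7367 -0.1637 0.6561
    outer loop
      vertex 22.7 4.8 0.0
      vertex 25.1 15.6 0.0
      vertex 12.7 12.7 13.2
    endloop
  endfacet
endsolid part

The G0 Z moves step by Δz≈1.9 mm. The G1 loops shrink linearly with z, so the solid tapers from its base footprint up to z≈13.2. Closing with a flat bottom cap and the tapered top and triangulating gives 12 facets — a regular 7-sided pyramid, base circumscribed radius ≈ 12.7 mm, apex at z ≈ 13.2 mm.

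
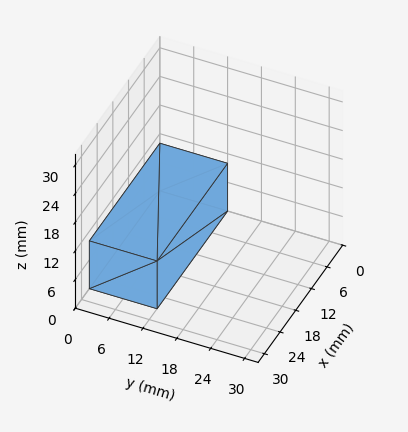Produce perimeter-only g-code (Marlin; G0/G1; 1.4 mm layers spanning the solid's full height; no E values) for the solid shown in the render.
Reading the render: the shape is a rectangular box, roughly 27 × 12 mm footprint and 10 mm tall (dimensions read to the nearest mm from the axis ticks). For the g-code, the solid's height is divided into equal slices at the stated Δz and each level perimeter traced with G1 moves after a G0 lift.

; perimeter-only toolpath
G21 ; units = mm
G90 ; absolute positioning
G28 ; home
; layer 1
G0 Z1.4
G0 X0.0 Y0.0
G1 X27.0 Y0.0
G1 X27.0 Y12.0
G1 X0.0 Y12.0
G1 X0.0 Y0.0
; layer 2
G0 Z2.9
G0 X0.0 Y0.0
G1 X27.0 Y0.0
G1 X27.0 Y12.0
G1 X0.0 Y12.0
G1 X0.0 Y0.0
; layer 3
G0 Z4.3
G0 X0.0 Y0.0
G1 X27.0 Y0.0
G1 X27.0 Y12.0
G1 X0.0 Y12.0
G1 X0.0 Y0.0
; layer 4
G0 Z5.7
G0 X0.0 Y0.0
G1 X27.0 Y0.0
G1 X27.0 Y12.0
G1 X0.0 Y12.0
G1 X0.0 Y0.0
; layer 5
G0 Z7.1
G0 X0.0 Y0.0
G1 X27.0 Y0.0
G1 X27.0 Y12.0
G1 X0.0 Y12.0
G1 X0.0 Y0.0
; layer 6
G0 Z8.6
G0 X0.0 Y0.0
G1 X27.0 Y0.0
G1 X27.0 Y12.0
G1 X0.0 Y12.0
G1 X0.0 Y0.0
; layer 7
G0 Z10.0
G0 X0.0 Y0.0
G1 X27.0 Y0.0
G1 X27.0 Y12.0
G1 X0.0 Y12.0
G1 X0.0 Y0.0
M2 ; end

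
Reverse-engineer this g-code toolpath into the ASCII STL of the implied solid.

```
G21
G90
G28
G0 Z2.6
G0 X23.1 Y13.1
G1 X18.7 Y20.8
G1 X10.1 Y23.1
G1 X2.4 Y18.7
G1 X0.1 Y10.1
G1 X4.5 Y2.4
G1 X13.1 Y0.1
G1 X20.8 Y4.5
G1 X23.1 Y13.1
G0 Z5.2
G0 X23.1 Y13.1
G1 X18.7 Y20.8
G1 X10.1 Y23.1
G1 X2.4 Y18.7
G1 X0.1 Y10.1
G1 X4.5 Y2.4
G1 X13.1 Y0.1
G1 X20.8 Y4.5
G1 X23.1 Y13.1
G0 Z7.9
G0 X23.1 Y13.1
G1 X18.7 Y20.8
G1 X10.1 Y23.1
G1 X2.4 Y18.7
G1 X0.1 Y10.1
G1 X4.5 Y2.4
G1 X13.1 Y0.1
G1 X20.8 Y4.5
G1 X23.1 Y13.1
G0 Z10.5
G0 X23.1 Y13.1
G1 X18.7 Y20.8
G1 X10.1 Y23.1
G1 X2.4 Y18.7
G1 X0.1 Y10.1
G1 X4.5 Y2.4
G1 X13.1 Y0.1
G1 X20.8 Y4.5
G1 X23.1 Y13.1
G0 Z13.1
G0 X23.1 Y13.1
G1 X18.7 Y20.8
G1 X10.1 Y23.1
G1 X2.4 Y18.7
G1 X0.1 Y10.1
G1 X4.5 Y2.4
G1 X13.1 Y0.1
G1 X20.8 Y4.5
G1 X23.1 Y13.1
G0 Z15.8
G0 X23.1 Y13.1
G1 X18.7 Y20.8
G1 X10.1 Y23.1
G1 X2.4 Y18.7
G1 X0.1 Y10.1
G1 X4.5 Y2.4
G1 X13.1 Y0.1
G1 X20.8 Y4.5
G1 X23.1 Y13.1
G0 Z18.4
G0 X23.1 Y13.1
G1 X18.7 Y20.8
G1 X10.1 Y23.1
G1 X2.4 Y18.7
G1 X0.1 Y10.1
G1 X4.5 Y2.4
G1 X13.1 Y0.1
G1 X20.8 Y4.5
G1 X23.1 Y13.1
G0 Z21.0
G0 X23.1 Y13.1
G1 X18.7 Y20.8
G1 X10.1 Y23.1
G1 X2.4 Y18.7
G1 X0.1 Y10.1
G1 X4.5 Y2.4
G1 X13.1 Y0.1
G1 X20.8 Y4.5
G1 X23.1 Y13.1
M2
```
solid part
  facet normal 0.0000 0.0000 -1.0000
    outer loop
      vertex 10.1 23.1 0.0
      vertex 18.7 20.8 0.0
      vertex 23.1 13.1 0.0
    endloop
  endfacet
  facet normal 0.0000 0.0000 -1.0000
    outer loop
      vertex 2.4 18.7 0.0
      vertex 10.1 23.1 0.0
      vertex 23.1 13.1 0.0
    endloop
  endfacet
  facet normal 0.0000 0.0000 -1.0000
    outer loop
      vertex 0.1 10.1 0.0
      vertex 2.4 18.7 0.0
      vertex 23.1 13.1 0.0
    endloop
  endfacet
  facet normal 0.0000 0.0000 -1.0000
    outer loop
      vertex 4.5 2.4 0.0
      vertex 0.1 10.1 0.0
      vertex 23.1 13.1 0.0
    endloop
  endfacet
  facet normal 0.0000 0.0000 -1.0000
    outer loop
      vertex 13.1 0.1 0.0
      vertex 4.5 2.4 0.0
      vertex 23.1 13.1 0.0
    endloop
  endfacet
  facet normal 0.0000 0.0000 -1.0000
    outer loop
      vertex 20.8 4.5 0.0
      vertex 13.1 0.1 0.0
      vertex 23.1 13.1 0.0
    endloop
  endfacet
  facet normal 0.0000 0.0000 1.0000
    outer loop
      vertex 23.1 13.1 21.0
      vertex 18.7 20.8 21.0
      vertex 10.1 23.1 21.0
    endloop
  endfacet
  facet normal 0.0000 0.0000 1.0000
    outer loop
      vertex 23.1 13.1 21.0
      vertex 10.1 23.1 21.0
      vertex 2.4 18.7 21.0
    endloop
  endfacet
  facet normal 0.0000 0.0000 1.0000
    outer loop
      vertex 23.1 13.1 21.0
      vertex 2.4 18.7 21.0
      vertex 0.1 10.1 21.0
    endloop
  endfacet
  facet normal 0.0000 0.0000 1.0000
    outer loop
      vertex 23.1 13.1 21.0
      vertex 0.1 10.1 21.0
      vertex 4.5 2.4 21.0
    endloop
  endfacet
  facet normal 0.0000 0.0000 1.0000
    outer loop
      vertex 23.1 13.1 21.0
      vertex 4.5 2.4 21.0
      vertex 13.1 0.1 21.0
    endloop
  endfacet
  facet normal 0.0000 0.0000 1.0000
    outer loop
      vertex 23.1 13.1 21.0
      vertex 13.1 0.1 21.0
      vertex 20.8 4.5 21.0
    endloop
  endfacet
  facet normal 0.8682 0.4961 0.0000
    outer loop
      vertex 23.1 13.1 0.0
      vertex 18.7 20.8 0.0
      vertex 18.7 20.8 21.0
    endloop
  endfacet
  facet normal 0.8682 0.4961 0.0000
    outer loop
      vertex 23.1 13.1 0.0
      vertex 18.7 20.8 21.0
      vertex 23.1 13.1 21.0
    endloop
  endfacet
  facet normal 0.2584 0.9660 0.0000
    outer loop
      vertex 18.7 20.8 0.0
      vertex 10.1 23.1 0.0
      vertex 10.1 23.1 21.0
    endloop
  endfacet
  facet normal 0.2584 0.9660 0.0000
    outer loop
      vertex 18.7 20.8 0.0
      vertex 10.1 23.1 21.0
      vertex 18.7 20.8 21.0
    endloop
  endfacet
  facet normal -0.4961 0.8682 0.0000
    outer loop
      vertex 10.1 23.1 0.0
      vertex 2.4 18.7 0.0
      vertex 2.4 18.7 21.0
    endloop
  endfacet
  facet normal -0.4961 0.8682 0.0000
    outer loop
      vertex 10.1 23.1 0.0
      vertex 2.4 18.7 21.0
      vertex 10.1 23.1 21.0
    endloop
  endfacet
  facet normal -0.9660 0.2584 0.0000
    outer loop
      vertex 2.4 18.7 0.0
      vertex 0.1 10.1 0.0
      vertex 0.1 10.1 21.0
    endloop
  endfacet
  facet normal -0.9660 0.2584 0.0000
    outer loop
      vertex 2.4 18.7 0.0
      vertex 0.1 10.1 21.0
      vertex 2.4 18.7 21.0
    endloop
  endfacet
  facet normal -0.8682 -0.4961 0.0000
    outer loop
      vertex 0.1 10.1 0.0
      vertex 4.5 2.4 0.0
      vertex 4.5 2.4 21.0
    endloop
  endfacet
  facet normal -0.8682 -0.4961 0.0000
    outer loop
      vertex 0.1 10.1 0.0
      vertex 4.5 2.4 21.0
      vertex 0.1 10.1 21.0
    endloop
  endfacet
  facet normal -0.2584 -0.9660 0.0000
    outer loop
      vertex 4.5 2.4 0.0
      vertex 13.1 0.1 0.0
      vertex 13.1 0.1 21.0
    endloop
  endfacet
  facet normal -0.2584 -0.9660 0.0000
    outer loop
      vertex 4.5 2.4 0.0
      vertex 13.1 0.1 21.0
      vertex 4.5 2.4 21.0
    endloop
  endfacet
  facet normal 0.4961 -0.8682 0.0000
    outer loop
      vertex 13.1 0.1 0.0
      vertex 20.8 4.5 0.0
      vertex 20.8 4.5 21.0
    endloop
  endfacet
  facet normal 0.4961 -0.8682 0.0000
    outer loop
      vertex 13.1 0.1 0.0
      vertex 20.8 4.5 21.0
      vertex 13.1 0.1 21.0
    endloop
  endfacet
  facet normal 0.9660 -0.2584 0.0000
    outer loop
      vertex 20.8 4.5 0.0
      vertex 23.1 13.1 0.0
      vertex 23.1 13.1 21.0
    endloop
  endfacet
  facet normal 0.9660 -0.2584 0.0000
    outer loop
      vertex 20.8 4.5 0.0
      vertex 23.1 13.1 21.0
      vertex 20.8 4.5 21.0
    endloop
  endfacet
endsolid part

The G0 Z moves step by Δz≈2.6 mm. Every layer's G1 loop is the same polygon, so the solid is a straight extrusion of it from z=0 to z≈21. Closing with flat bottom and top caps and triangulating gives 28 facets — a regular 8-sided prism (a cylinder approximated with 8 flat sides), circumscribed radius ≈ 11.6 mm, height ≈ 21 mm.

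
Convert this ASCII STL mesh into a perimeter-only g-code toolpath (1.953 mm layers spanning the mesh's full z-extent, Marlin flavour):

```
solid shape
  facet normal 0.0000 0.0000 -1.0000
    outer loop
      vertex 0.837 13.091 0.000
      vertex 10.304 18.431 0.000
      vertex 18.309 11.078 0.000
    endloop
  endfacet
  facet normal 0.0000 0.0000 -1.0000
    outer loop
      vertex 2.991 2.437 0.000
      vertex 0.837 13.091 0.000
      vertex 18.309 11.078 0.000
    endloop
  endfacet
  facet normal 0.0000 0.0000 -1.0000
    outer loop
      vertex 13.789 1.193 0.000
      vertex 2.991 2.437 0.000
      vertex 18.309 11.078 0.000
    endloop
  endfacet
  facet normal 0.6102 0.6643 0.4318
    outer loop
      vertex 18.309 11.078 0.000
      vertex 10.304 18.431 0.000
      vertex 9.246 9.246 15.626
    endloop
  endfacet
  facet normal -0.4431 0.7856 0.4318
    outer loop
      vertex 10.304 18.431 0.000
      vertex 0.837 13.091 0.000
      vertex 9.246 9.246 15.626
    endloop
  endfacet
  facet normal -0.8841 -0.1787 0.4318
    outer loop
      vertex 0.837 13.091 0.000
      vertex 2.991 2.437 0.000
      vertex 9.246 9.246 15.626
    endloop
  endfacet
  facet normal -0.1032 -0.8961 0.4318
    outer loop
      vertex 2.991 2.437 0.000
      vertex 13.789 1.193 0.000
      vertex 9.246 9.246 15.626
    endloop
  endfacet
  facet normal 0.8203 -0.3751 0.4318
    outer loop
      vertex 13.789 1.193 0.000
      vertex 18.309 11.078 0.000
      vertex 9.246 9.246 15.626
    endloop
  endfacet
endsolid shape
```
; perimeter-only toolpath
G21 ; units = mm
G90 ; absolute positioning
G28 ; home
; layer 1
G0 Z1.953
G0 X17.176 Y10.849
G1 X10.172 Y17.283
G1 X1.888 Y12.610
G1 X3.773 Y3.288
G1 X13.221 Y2.200
G1 X17.176 Y10.849
; layer 2
G0 Z3.906
G0 X16.043 Y10.620
G1 X10.040 Y16.135
G1 X2.939 Y12.130
G1 X4.555 Y4.139
G1 X12.653 Y3.206
G1 X16.043 Y10.620
; layer 3
G0 Z5.860
G0 X14.910 Y10.391
G1 X9.907 Y14.987
G1 X3.990 Y11.649
G1 X5.337 Y4.990
G1 X12.085 Y4.213
G1 X14.910 Y10.391
; layer 4
G0 Z7.813
G0 X13.777 Y10.162
G1 X9.775 Y13.838
G1 X5.042 Y11.168
G1 X6.119 Y5.841
G1 X11.518 Y5.220
G1 X13.777 Y10.162
; layer 5
G0 Z9.766
G0 X12.645 Y9.933
G1 X9.643 Y12.690
G1 X6.093 Y10.688
G1 X6.900 Y6.693
G1 X10.950 Y6.226
G1 X12.645 Y9.933
; layer 6
G0 Z11.720
G0 X11.512 Y9.704
G1 X9.511 Y11.542
G1 X7.144 Y10.207
G1 X7.682 Y7.544
G1 X10.382 Y7.233
G1 X11.512 Y9.704
; layer 7
G0 Z13.673
G0 X10.379 Y9.475
G1 X9.378 Y10.394
G1 X8.195 Y9.727
G1 X8.464 Y8.395
G1 X9.814 Y8.239
G1 X10.379 Y9.475
M2 ; end

The solid is a regular 5-sided pyramid, base circumscribed radius ≈ 9.25 mm, apex at z ≈ 15.6 mm. Slicing at Δz = 1.953 mm — 8 equal slices spanning the solid's height, so layer i sits at z = i·h/8 — gives 7 non-empty perimeters. Each is a 5-segment closed polygon; G0 lifts to the layer z and rapids to the start vertex, then G1 traces the edges. The cross-section shrinks linearly with z (the slice at the apex is degenerate and omitted).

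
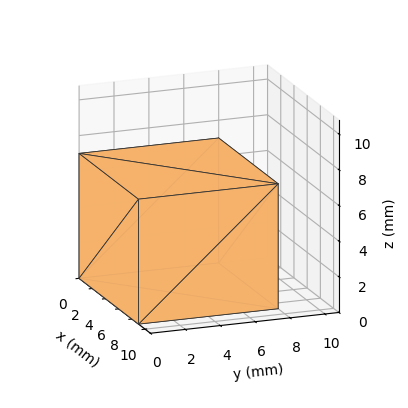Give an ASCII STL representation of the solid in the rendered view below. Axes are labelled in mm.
Reading the render: the shape is a rectangular box, roughly 9 × 8 mm footprint and 7 mm tall (dimensions read to the nearest mm from the axis ticks). For the STL, each face is triangulated and given an outward normal.

solid part
  facet normal 0.0000 0.0000 -1.0000
    outer loop
      vertex 9.0 8.0 0.0
      vertex 9.0 0.0 0.0
      vertex 0.0 0.0 0.0
    endloop
  endfacet
  facet normal 0.0000 0.0000 -1.0000
    outer loop
      vertex 0.0 8.0 0.0
      vertex 9.0 8.0 0.0
      vertex 0.0 0.0 0.0
    endloop
  endfacet
  facet normal 0.0000 0.0000 1.0000
    outer loop
      vertex 0.0 0.0 7.0
      vertex 9.0 0.0 7.0
      vertex 9.0 8.0 7.0
    endloop
  endfacet
  facet normal 0.0000 0.0000 1.0000
    outer loop
      vertex 0.0 0.0 7.0
      vertex 9.0 8.0 7.0
      vertex 0.0 8.0 7.0
    endloop
  endfacet
  facet normal 0.0000 -1.0000 0.0000
    outer loop
      vertex 0.0 0.0 0.0
      vertex 9.0 0.0 0.0
      vertex 9.0 0.0 7.0
    endloop
  endfacet
  facet normal 0.0000 -1.0000 0.0000
    outer loop
      vertex 0.0 0.0 0.0
      vertex 9.0 0.0 7.0
      vertex 0.0 0.0 7.0
    endloop
  endfacet
  facet normal 0.0000 1.0000 0.0000
    outer loop
      vertex 9.0 8.0 7.0
      vertex 9.0 8.0 0.0
      vertex 0.0 8.0 0.0
    endloop
  endfacet
  facet normal 0.0000 1.0000 0.0000
    outer loop
      vertex 0.0 8.0 7.0
      vertex 9.0 8.0 7.0
      vertex 0.0 8.0 0.0
    endloop
  endfacet
  facet normal -1.0000 0.0000 0.0000
    outer loop
      vertex 0.0 8.0 7.0
      vertex 0.0 8.0 0.0
      vertex 0.0 0.0 0.0
    endloop
  endfacet
  facet normal -1.0000 0.0000 0.0000
    outer loop
      vertex 0.0 0.0 7.0
      vertex 0.0 8.0 7.0
      vertex 0.0 0.0 0.0
    endloop
  endfacet
  facet normal 1.0000 0.0000 0.0000
    outer loop
      vertex 9.0 0.0 0.0
      vertex 9.0 8.0 0.0
      vertex 9.0 8.0 7.0
    endloop
  endfacet
  facet normal 1.0000 0.0000 0.0000
    outer loop
      vertex 9.0 0.0 0.0
      vertex 9.0 8.0 7.0
      vertex 9.0 0.0 7.0
    endloop
  endfacet
endsolid part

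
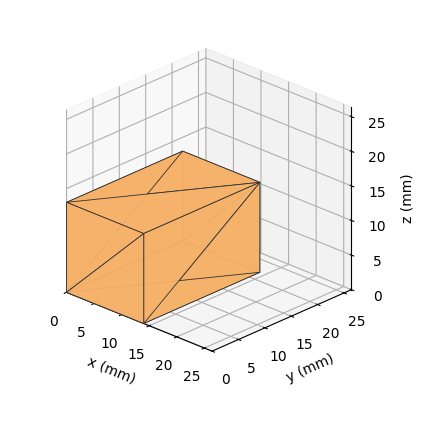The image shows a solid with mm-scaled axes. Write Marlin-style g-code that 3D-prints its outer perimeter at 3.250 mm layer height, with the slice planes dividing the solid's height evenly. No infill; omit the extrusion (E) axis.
Reading the render: the shape is a rectangular box, roughly 14 × 22 mm footprint and 13 mm tall (dimensions read to the nearest mm from the axis ticks). For the g-code, the solid's height is divided into equal slices at the stated Δz and each level perimeter traced with G1 moves after a G0 lift.

; perimeter-only toolpath
G21 ; units = mm
G90 ; absolute positioning
G28 ; home
; layer 1
G0 Z3.250
G0 X0.000 Y0.000
G1 X14.000 Y0.000
G1 X14.000 Y22.000
G1 X0.000 Y22.000
G1 X0.000 Y0.000
; layer 2
G0 Z6.500
G0 X0.000 Y0.000
G1 X14.000 Y0.000
G1 X14.000 Y22.000
G1 X0.000 Y22.000
G1 X0.000 Y0.000
; layer 3
G0 Z9.750
G0 X0.000 Y0.000
G1 X14.000 Y0.000
G1 X14.000 Y22.000
G1 X0.000 Y22.000
G1 X0.000 Y0.000
; layer 4
G0 Z13.000
G0 X0.000 Y0.000
G1 X14.000 Y0.000
G1 X14.000 Y22.000
G1 X0.000 Y22.000
G1 X0.000 Y0.000
M2 ; end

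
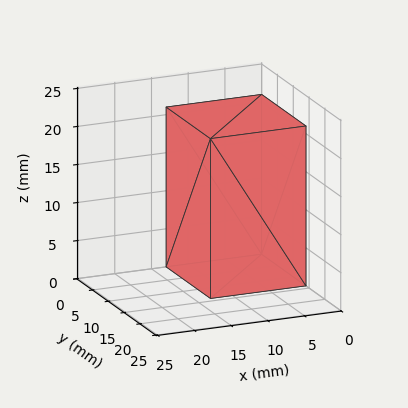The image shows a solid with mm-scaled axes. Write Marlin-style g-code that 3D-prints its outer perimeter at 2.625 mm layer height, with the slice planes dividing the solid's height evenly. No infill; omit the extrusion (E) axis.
Reading the render: the shape is a rectangular box, roughly 13 × 14 mm footprint and 21 mm tall (dimensions read to the nearest mm from the axis ticks). For the g-code, the solid's height is divided into equal slices at the stated Δz and each level perimeter traced with G1 moves after a G0 lift.

; perimeter-only toolpath
G21 ; units = mm
G90 ; absolute positioning
G28 ; home
; layer 1
G0 Z2.625
G0 X0.000 Y0.000
G1 X13.000 Y0.000
G1 X13.000 Y14.000
G1 X0.000 Y14.000
G1 X0.000 Y0.000
; layer 2
G0 Z5.250
G0 X0.000 Y0.000
G1 X13.000 Y0.000
G1 X13.000 Y14.000
G1 X0.000 Y14.000
G1 X0.000 Y0.000
; layer 3
G0 Z7.875
G0 X0.000 Y0.000
G1 X13.000 Y0.000
G1 X13.000 Y14.000
G1 X0.000 Y14.000
G1 X0.000 Y0.000
; layer 4
G0 Z10.500
G0 X0.000 Y0.000
G1 X13.000 Y0.000
G1 X13.000 Y14.000
G1 X0.000 Y14.000
G1 X0.000 Y0.000
; layer 5
G0 Z13.125
G0 X0.000 Y0.000
G1 X13.000 Y0.000
G1 X13.000 Y14.000
G1 X0.000 Y14.000
G1 X0.000 Y0.000
; layer 6
G0 Z15.750
G0 X0.000 Y0.000
G1 X13.000 Y0.000
G1 X13.000 Y14.000
G1 X0.000 Y14.000
G1 X0.000 Y0.000
; layer 7
G0 Z18.375
G0 X0.000 Y0.000
G1 X13.000 Y0.000
G1 X13.000 Y14.000
G1 X0.000 Y14.000
G1 X0.000 Y0.000
; layer 8
G0 Z21.000
G0 X0.000 Y0.000
G1 X13.000 Y0.000
G1 X13.000 Y14.000
G1 X0.000 Y14.000
G1 X0.000 Y0.000
M2 ; end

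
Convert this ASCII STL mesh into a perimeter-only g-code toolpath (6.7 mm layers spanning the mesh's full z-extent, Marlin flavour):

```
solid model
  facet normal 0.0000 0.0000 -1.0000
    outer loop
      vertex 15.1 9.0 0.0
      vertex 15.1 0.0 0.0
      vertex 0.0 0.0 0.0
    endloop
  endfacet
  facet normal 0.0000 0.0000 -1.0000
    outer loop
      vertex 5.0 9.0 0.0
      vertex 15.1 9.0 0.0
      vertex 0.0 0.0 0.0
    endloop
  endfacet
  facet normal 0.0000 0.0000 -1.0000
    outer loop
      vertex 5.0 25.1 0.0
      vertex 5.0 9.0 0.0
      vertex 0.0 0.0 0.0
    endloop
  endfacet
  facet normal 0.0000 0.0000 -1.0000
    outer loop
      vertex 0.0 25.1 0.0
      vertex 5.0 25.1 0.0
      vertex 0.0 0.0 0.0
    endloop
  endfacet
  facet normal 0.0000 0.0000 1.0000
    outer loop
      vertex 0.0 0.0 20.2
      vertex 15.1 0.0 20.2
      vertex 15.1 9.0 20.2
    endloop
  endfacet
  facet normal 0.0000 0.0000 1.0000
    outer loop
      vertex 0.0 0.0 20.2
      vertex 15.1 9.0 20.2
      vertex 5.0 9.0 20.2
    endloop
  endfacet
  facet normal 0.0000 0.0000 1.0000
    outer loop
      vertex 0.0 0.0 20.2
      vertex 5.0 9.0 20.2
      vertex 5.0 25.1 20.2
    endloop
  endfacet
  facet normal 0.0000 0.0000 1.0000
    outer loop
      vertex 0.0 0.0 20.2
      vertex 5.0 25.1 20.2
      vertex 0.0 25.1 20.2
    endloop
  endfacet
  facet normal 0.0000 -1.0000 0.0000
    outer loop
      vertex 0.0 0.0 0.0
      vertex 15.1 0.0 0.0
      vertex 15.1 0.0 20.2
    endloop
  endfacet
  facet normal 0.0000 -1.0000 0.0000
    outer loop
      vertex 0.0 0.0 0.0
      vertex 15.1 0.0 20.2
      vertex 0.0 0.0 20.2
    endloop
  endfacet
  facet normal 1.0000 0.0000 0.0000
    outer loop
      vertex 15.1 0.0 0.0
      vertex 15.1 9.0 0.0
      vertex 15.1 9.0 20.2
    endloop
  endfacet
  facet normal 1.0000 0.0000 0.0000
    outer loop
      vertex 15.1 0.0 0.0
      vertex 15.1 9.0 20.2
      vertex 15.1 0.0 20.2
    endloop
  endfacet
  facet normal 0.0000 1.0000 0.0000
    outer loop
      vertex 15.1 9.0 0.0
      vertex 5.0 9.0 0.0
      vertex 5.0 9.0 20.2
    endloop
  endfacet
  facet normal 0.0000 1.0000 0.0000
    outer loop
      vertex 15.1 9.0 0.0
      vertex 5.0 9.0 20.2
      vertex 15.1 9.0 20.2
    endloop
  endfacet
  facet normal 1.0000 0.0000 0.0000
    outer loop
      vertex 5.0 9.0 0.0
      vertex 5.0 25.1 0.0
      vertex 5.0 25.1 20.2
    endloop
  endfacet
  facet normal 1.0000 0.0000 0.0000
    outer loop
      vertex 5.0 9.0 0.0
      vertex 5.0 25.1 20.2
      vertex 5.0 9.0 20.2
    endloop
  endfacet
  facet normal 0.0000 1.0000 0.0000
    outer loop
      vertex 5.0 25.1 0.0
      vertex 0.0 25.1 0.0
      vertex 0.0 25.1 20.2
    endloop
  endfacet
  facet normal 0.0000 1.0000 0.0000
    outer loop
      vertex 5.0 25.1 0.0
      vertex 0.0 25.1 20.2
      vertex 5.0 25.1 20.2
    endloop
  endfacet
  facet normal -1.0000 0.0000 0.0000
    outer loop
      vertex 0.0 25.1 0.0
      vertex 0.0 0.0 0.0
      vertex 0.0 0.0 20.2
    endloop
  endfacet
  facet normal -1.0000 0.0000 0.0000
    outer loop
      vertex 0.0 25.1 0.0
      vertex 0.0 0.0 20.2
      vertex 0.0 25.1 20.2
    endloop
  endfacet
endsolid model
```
; perimeter-only toolpath
G21 ; units = mm
G90 ; absolute positioning
G28 ; home
; layer 1
G0 Z6.7
G0 X0.0 Y0.0
G1 X15.1 Y0.0
G1 X15.1 Y9.0
G1 X5.0 Y9.0
G1 X5.0 Y25.1
G1 X0.0 Y25.1
G1 X0.0 Y0.0
; layer 2
G0 Z13.5
G0 X0.0 Y0.0
G1 X15.1 Y0.0
G1 X15.1 Y9.0
G1 X5.0 Y9.0
G1 X5.0 Y25.1
G1 X0.0 Y25.1
G1 X0.0 Y0.0
; layer 3
G0 Z20.2
G0 X0.0 Y0.0
G1 X15.1 Y0.0
G1 X15.1 Y9.0
G1 X5.0 Y9.0
G1 X5.0 Y25.1
G1 X0.0 Y25.1
G1 X0.0 Y0.0
M2 ; end

The solid is an L-shaped prism: outer 15.1 × 25.1 mm, arm thicknesses ≈ 9 mm (horizontal) and 5 mm (vertical), extruded 20.2 mm in z. Slicing at Δz = 6.7 mm — 3 equal slices spanning the solid's height, so layer i sits at z = i·h/3 — gives 3 non-empty perimeters. Each is a 6-segment closed polygon; G0 lifts to the layer z and rapids to the start vertex, then G1 traces the edges.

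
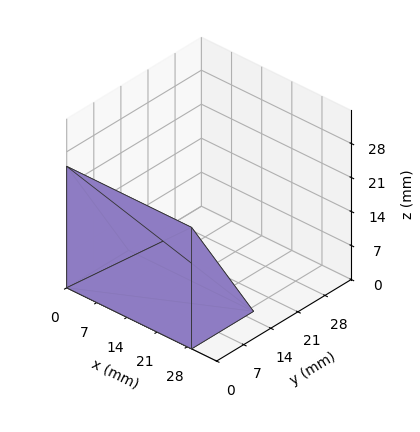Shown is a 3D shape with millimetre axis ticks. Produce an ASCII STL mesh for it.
Reading the render: the shape is a wedge (ramp): 29 × 16 mm base, rising to 25 mm along the y=0 edge and sloping linearly to z=0 at y=16 (dimensions read to the nearest mm from the axis ticks). For the STL, each face is triangulated and given an outward normal.

solid part
  facet normal 0.0000 0.0000 -1.0000
    outer loop
      vertex 29.000 16.000 0.000
      vertex 29.000 0.000 0.000
      vertex 0.000 0.000 0.000
    endloop
  endfacet
  facet normal 0.0000 0.0000 -1.0000
    outer loop
      vertex 0.000 16.000 0.000
      vertex 29.000 16.000 0.000
      vertex 0.000 0.000 0.000
    endloop
  endfacet
  facet normal 0.0000 -1.0000 0.0000
    outer loop
      vertex 0.000 0.000 0.000
      vertex 29.000 0.000 0.000
      vertex 29.000 0.000 25.000
    endloop
  endfacet
  facet normal 0.0000 -1.0000 0.0000
    outer loop
      vertex 0.000 0.000 0.000
      vertex 29.000 0.000 25.000
      vertex 0.000 0.000 25.000
    endloop
  endfacet
  facet normal 0.0000 0.8423 0.5391
    outer loop
      vertex 0.000 0.000 25.000
      vertex 29.000 0.000 25.000
      vertex 29.000 16.000 0.000
    endloop
  endfacet
  facet normal 0.0000 0.8423 0.5391
    outer loop
      vertex 0.000 0.000 25.000
      vertex 29.000 16.000 0.000
      vertex 0.000 16.000 0.000
    endloop
  endfacet
  facet normal -1.0000 0.0000 0.0000
    outer loop
      vertex 0.000 0.000 25.000
      vertex 0.000 16.000 0.000
      vertex 0.000 0.000 0.000
    endloop
  endfacet
  facet normal 1.0000 0.0000 0.0000
    outer loop
      vertex 29.000 0.000 0.000
      vertex 29.000 16.000 0.000
      vertex 29.000 0.000 25.000
    endloop
  endfacet
endsolid part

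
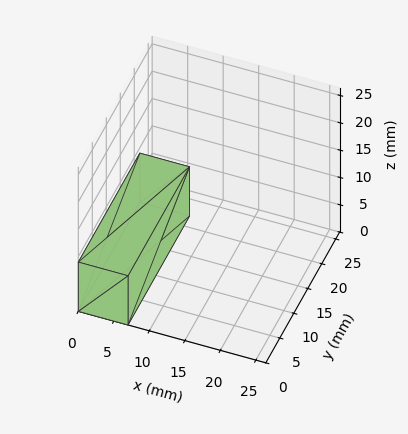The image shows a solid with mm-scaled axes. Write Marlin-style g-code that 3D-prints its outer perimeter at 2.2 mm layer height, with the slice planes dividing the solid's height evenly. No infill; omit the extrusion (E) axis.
Reading the render: the shape is a rectangular box, roughly 7 × 22 mm footprint and 9 mm tall (dimensions read to the nearest mm from the axis ticks). For the g-code, the solid's height is divided into equal slices at the stated Δz and each level perimeter traced with G1 moves after a G0 lift.

; perimeter-only toolpath
G21 ; units = mm
G90 ; absolute positioning
G28 ; home
; layer 1
G0 Z2.2
G0 X0.0 Y0.0
G1 X7.0 Y0.0
G1 X7.0 Y22.0
G1 X0.0 Y22.0
G1 X0.0 Y0.0
; layer 2
G0 Z4.5
G0 X0.0 Y0.0
G1 X7.0 Y0.0
G1 X7.0 Y22.0
G1 X0.0 Y22.0
G1 X0.0 Y0.0
; layer 3
G0 Z6.8
G0 X0.0 Y0.0
G1 X7.0 Y0.0
G1 X7.0 Y22.0
G1 X0.0 Y22.0
G1 X0.0 Y0.0
; layer 4
G0 Z9.0
G0 X0.0 Y0.0
G1 X7.0 Y0.0
G1 X7.0 Y22.0
G1 X0.0 Y22.0
G1 X0.0 Y0.0
M2 ; end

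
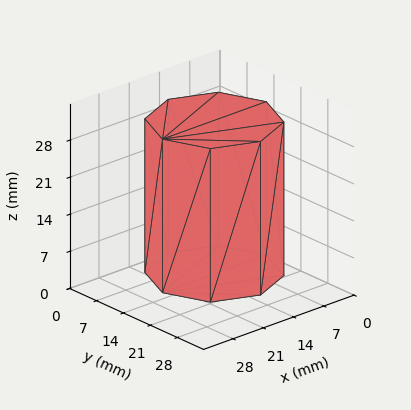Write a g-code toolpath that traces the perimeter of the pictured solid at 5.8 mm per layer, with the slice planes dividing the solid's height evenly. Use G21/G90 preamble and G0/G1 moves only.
Reading the render: the shape is a regular 8-sided prism (a cylinder approximated with 8 flat sides), circumscribed radius ≈ 12 mm, height ≈ 29 mm (dimensions read to the nearest mm from the axis ticks). For the g-code, the solid's height is divided into equal slices at the stated Δz and each level perimeter traced with G1 moves after a G0 lift.

; perimeter-only toolpath
G21 ; units = mm
G90 ; absolute positioning
G28 ; home
; layer 1
G0 Z5.8
G0 X24.0 Y12.0
G1 X20.5 Y20.5
G1 X12.0 Y24.0
G1 X3.5 Y20.5
G1 X0.0 Y12.0
G1 X3.5 Y3.5
G1 X12.0 Y0.0
G1 X20.5 Y3.5
G1 X24.0 Y12.0
; layer 2
G0 Z11.6
G0 X24.0 Y12.0
G1 X20.5 Y20.5
G1 X12.0 Y24.0
G1 X3.5 Y20.5
G1 X0.0 Y12.0
G1 X3.5 Y3.5
G1 X12.0 Y0.0
G1 X20.5 Y3.5
G1 X24.0 Y12.0
; layer 3
G0 Z17.4
G0 X24.0 Y12.0
G1 X20.5 Y20.5
G1 X12.0 Y24.0
G1 X3.5 Y20.5
G1 X0.0 Y12.0
G1 X3.5 Y3.5
G1 X12.0 Y0.0
G1 X20.5 Y3.5
G1 X24.0 Y12.0
; layer 4
G0 Z23.2
G0 X24.0 Y12.0
G1 X20.5 Y20.5
G1 X12.0 Y24.0
G1 X3.5 Y20.5
G1 X0.0 Y12.0
G1 X3.5 Y3.5
G1 X12.0 Y0.0
G1 X20.5 Y3.5
G1 X24.0 Y12.0
; layer 5
G0 Z29.0
G0 X24.0 Y12.0
G1 X20.5 Y20.5
G1 X12.0 Y24.0
G1 X3.5 Y20.5
G1 X0.0 Y12.0
G1 X3.5 Y3.5
G1 X12.0 Y0.0
G1 X20.5 Y3.5
G1 X24.0 Y12.0
M2 ; end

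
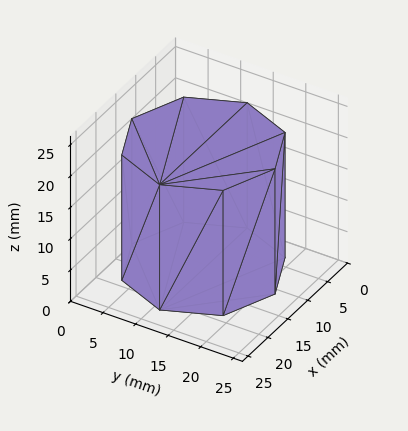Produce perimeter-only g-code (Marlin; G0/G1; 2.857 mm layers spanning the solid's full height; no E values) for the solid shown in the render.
Reading the render: the shape is a regular 8-sided prism (a cylinder approximated with 8 flat sides), circumscribed radius ≈ 11 mm, height ≈ 20 mm (dimensions read to the nearest mm from the axis ticks). For the g-code, the solid's height is divided into equal slices at the stated Δz and each level perimeter traced with G1 moves after a G0 lift.

; perimeter-only toolpath
G21 ; units = mm
G90 ; absolute positioning
G28 ; home
; layer 1
G0 Z2.857
G0 X22.000 Y11.000
G1 X18.778 Y18.778
G1 X11.000 Y22.000
G1 X3.222 Y18.778
G1 X0.000 Y11.000
G1 X3.222 Y3.222
G1 X11.000 Y0.000
G1 X18.778 Y3.222
G1 X22.000 Y11.000
; layer 2
G0 Z5.714
G0 X22.000 Y11.000
G1 X18.778 Y18.778
G1 X11.000 Y22.000
G1 X3.222 Y18.778
G1 X0.000 Y11.000
G1 X3.222 Y3.222
G1 X11.000 Y0.000
G1 X18.778 Y3.222
G1 X22.000 Y11.000
; layer 3
G0 Z8.571
G0 X22.000 Y11.000
G1 X18.778 Y18.778
G1 X11.000 Y22.000
G1 X3.222 Y18.778
G1 X0.000 Y11.000
G1 X3.222 Y3.222
G1 X11.000 Y0.000
G1 X18.778 Y3.222
G1 X22.000 Y11.000
; layer 4
G0 Z11.429
G0 X22.000 Y11.000
G1 X18.778 Y18.778
G1 X11.000 Y22.000
G1 X3.222 Y18.778
G1 X0.000 Y11.000
G1 X3.222 Y3.222
G1 X11.000 Y0.000
G1 X18.778 Y3.222
G1 X22.000 Y11.000
; layer 5
G0 Z14.286
G0 X22.000 Y11.000
G1 X18.778 Y18.778
G1 X11.000 Y22.000
G1 X3.222 Y18.778
G1 X0.000 Y11.000
G1 X3.222 Y3.222
G1 X11.000 Y0.000
G1 X18.778 Y3.222
G1 X22.000 Y11.000
; layer 6
G0 Z17.143
G0 X22.000 Y11.000
G1 X18.778 Y18.778
G1 X11.000 Y22.000
G1 X3.222 Y18.778
G1 X0.000 Y11.000
G1 X3.222 Y3.222
G1 X11.000 Y0.000
G1 X18.778 Y3.222
G1 X22.000 Y11.000
; layer 7
G0 Z20.000
G0 X22.000 Y11.000
G1 X18.778 Y18.778
G1 X11.000 Y22.000
G1 X3.222 Y18.778
G1 X0.000 Y11.000
G1 X3.222 Y3.222
G1 X11.000 Y0.000
G1 X18.778 Y3.222
G1 X22.000 Y11.000
M2 ; end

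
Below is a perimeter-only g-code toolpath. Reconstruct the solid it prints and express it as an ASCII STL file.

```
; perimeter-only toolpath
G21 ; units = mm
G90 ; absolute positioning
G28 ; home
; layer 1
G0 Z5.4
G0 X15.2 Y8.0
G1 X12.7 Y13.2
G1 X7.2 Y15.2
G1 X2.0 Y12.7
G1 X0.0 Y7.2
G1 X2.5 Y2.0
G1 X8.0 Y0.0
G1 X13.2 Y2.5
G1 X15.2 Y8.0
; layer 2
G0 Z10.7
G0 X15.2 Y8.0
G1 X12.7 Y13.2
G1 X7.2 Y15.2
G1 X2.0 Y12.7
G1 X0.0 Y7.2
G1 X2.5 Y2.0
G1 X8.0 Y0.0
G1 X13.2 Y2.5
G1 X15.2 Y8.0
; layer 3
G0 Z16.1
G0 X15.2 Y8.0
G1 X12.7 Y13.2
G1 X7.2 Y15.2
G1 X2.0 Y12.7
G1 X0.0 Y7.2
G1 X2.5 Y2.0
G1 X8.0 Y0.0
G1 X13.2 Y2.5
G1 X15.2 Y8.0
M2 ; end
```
solid part
  facet normal 0.0000 0.0000 -1.0000
    outer loop
      vertex 7.2 15.2 0.0
      vertex 12.7 13.2 0.0
      vertex 15.2 8.0 0.0
    endloop
  endfacet
  facet normal 0.0000 0.0000 -1.0000
    outer loop
      vertex 2.0 12.7 0.0
      vertex 7.2 15.2 0.0
      vertex 15.2 8.0 0.0
    endloop
  endfacet
  facet normal 0.0000 0.0000 -1.0000
    outer loop
      vertex 0.0 7.2 0.0
      vertex 2.0 12.7 0.0
      vertex 15.2 8.0 0.0
    endloop
  endfacet
  facet normal 0.0000 0.0000 -1.0000
    outer loop
      vertex 2.5 2.0 0.0
      vertex 0.0 7.2 0.0
      vertex 15.2 8.0 0.0
    endloop
  endfacet
  facet normal 0.0000 0.0000 -1.0000
    outer loop
      vertex 8.0 0.0 0.0
      vertex 2.5 2.0 0.0
      vertex 15.2 8.0 0.0
    endloop
  endfacet
  facet normal 0.0000 0.0000 -1.0000
    outer loop
      vertex 13.2 2.5 0.0
      vertex 8.0 0.0 0.0
      vertex 15.2 8.0 0.0
    endloop
  endfacet
  facet normal 0.0000 0.0000 1.0000
    outer loop
      vertex 15.2 8.0 16.1
      vertex 12.7 13.2 16.1
      vertex 7.2 15.2 16.1
    endloop
  endfacet
  facet normal 0.0000 0.0000 1.0000
    outer loop
      vertex 15.2 8.0 16.1
      vertex 7.2 15.2 16.1
      vertex 2.0 12.7 16.1
    endloop
  endfacet
  facet normal 0.0000 0.0000 1.0000
    outer loop
      vertex 15.2 8.0 16.1
      vertex 2.0 12.7 16.1
      vertex 0.0 7.2 16.1
    endloop
  endfacet
  facet normal 0.0000 0.0000 1.0000
    outer loop
      vertex 15.2 8.0 16.1
      vertex 0.0 7.2 16.1
      vertex 2.5 2.0 16.1
    endloop
  endfacet
  facet normal 0.0000 0.0000 1.0000
    outer loop
      vertex 15.2 8.0 16.1
      vertex 2.5 2.0 16.1
      vertex 8.0 0.0 16.1
    endloop
  endfacet
  facet normal 0.0000 0.0000 1.0000
    outer loop
      vertex 15.2 8.0 16.1
      vertex 8.0 0.0 16.1
      vertex 13.2 2.5 16.1
    endloop
  endfacet
  facet normal 0.9013 0.4333 0.0000
    outer loop
      vertex 15.2 8.0 0.0
      vertex 12.7 13.2 0.0
      vertex 12.7 13.2 16.1
    endloop
  endfacet
  facet normal 0.9013 0.4333 0.0000
    outer loop
      vertex 15.2 8.0 0.0
      vertex 12.7 13.2 16.1
      vertex 15.2 8.0 16.1
    endloop
  endfacet
  facet normal 0.3417 0.9398 0.0000
    outer loop
      vertex 12.7 13.2 0.0
      vertex 7.2 15.2 0.0
      vertex 7.2 15.2 16.1
    endloop
  endfacet
  facet normal 0.3417 0.9398 0.0000
    outer loop
      vertex 12.7 13.2 0.0
      vertex 7.2 15.2 16.1
      vertex 12.7 13.2 16.1
    endloop
  endfacet
  facet normal -0.4333 0.9013 0.0000
    outer loop
      vertex 7.2 15.2 0.0
      vertex 2.0 12.7 0.0
      vertex 2.0 12.7 16.1
    endloop
  endfacet
  facet normal -0.4333 0.9013 0.0000
    outer loop
      vertex 7.2 15.2 0.0
      vertex 2.0 12.7 16.1
      vertex 7.2 15.2 16.1
    endloop
  endfacet
  facet normal -0.9398 0.3417 0.0000
    outer loop
      vertex 2.0 12.7 0.0
      vertex 0.0 7.2 0.0
      vertex 0.0 7.2 16.1
    endloop
  endfacet
  facet normal -0.9398 0.3417 0.0000
    outer loop
      vertex 2.0 12.7 0.0
      vertex 0.0 7.2 16.1
      vertex 2.0 12.7 16.1
    endloop
  endfacet
  facet normal -0.9013 -0.4333 0.0000
    outer loop
      vertex 0.0 7.2 0.0
      vertex 2.5 2.0 0.0
      vertex 2.5 2.0 16.1
    endloop
  endfacet
  facet normal -0.9013 -0.4333 0.0000
    outer loop
      vertex 0.0 7.2 0.0
      vertex 2.5 2.0 16.1
      vertex 0.0 7.2 16.1
    endloop
  endfacet
  facet normal -0.3417 -0.9398 0.0000
    outer loop
      vertex 2.5 2.0 0.0
      vertex 8.0 0.0 0.0
      vertex 8.0 0.0 16.1
    endloop
  endfacet
  facet normal -0.3417 -0.9398 0.0000
    outer loop
      vertex 2.5 2.0 0.0
      vertex 8.0 0.0 16.1
      vertex 2.5 2.0 16.1
    endloop
  endfacet
  facet normal 0.4333 -0.9013 0.0000
    outer loop
      vertex 8.0 0.0 0.0
      vertex 13.2 2.5 0.0
      vertex 13.2 2.5 16.1
    endloop
  endfacet
  facet normal 0.4333 -0.9013 0.0000
    outer loop
      vertex 8.0 0.0 0.0
      vertex 13.2 2.5 16.1
      vertex 8.0 0.0 16.1
    endloop
  endfacet
  facet normal 0.9398 -0.3417 0.0000
    outer loop
      vertex 13.2 2.5 0.0
      vertex 15.2 8.0 0.0
      vertex 15.2 8.0 16.1
    endloop
  endfacet
  facet normal 0.9398 -0.3417 0.0000
    outer loop
      vertex 13.2 2.5 0.0
      vertex 15.2 8.0 16.1
      vertex 13.2 2.5 16.1
    endloop
  endfacet
endsolid part

The G0 Z moves step by Δz≈5.4 mm. Every layer's G1 loop is the same polygon, so the solid is a straight extrusion of it from z=0 to z≈16.1. Closing with flat bottom and top caps and triangulating gives 28 facets — a regular 8-sided prism (a cylinder approximated with 8 flat sides), circumscribed radius ≈ 7.6 mm, height ≈ 16.1 mm.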